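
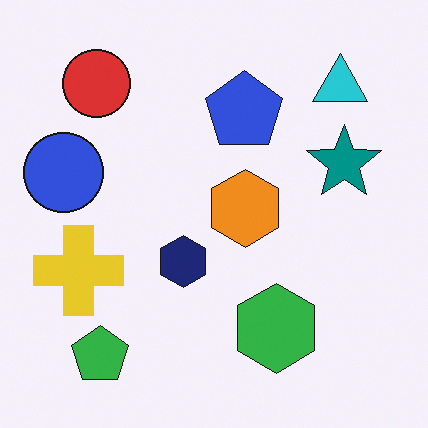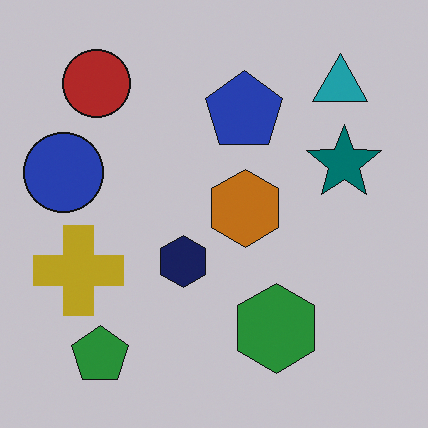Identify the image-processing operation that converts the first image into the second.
Darkened a little.

Every pixel — background and shapes alike — is uniformly darkened.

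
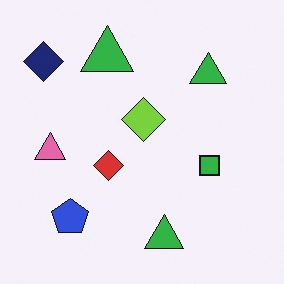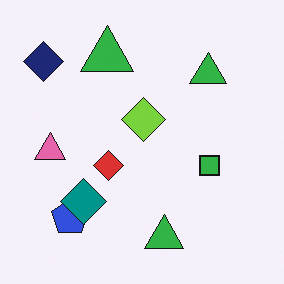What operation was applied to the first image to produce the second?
It was overlaid with an additional teal diamond.

A teal diamond appears in the second image that is absent from the first.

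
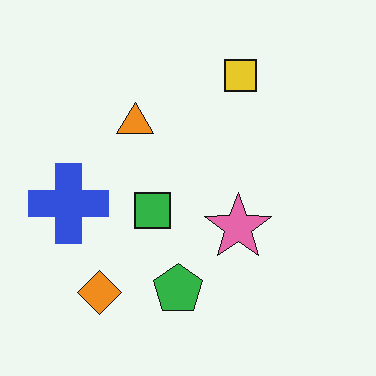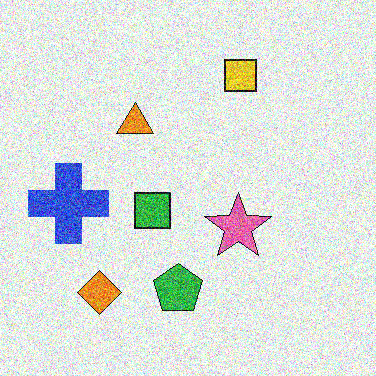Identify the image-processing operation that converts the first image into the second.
The second image is the first degraded with strong gaussian noise.

Random speckle covers the whole image, including the flat background.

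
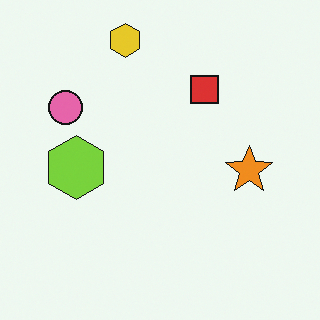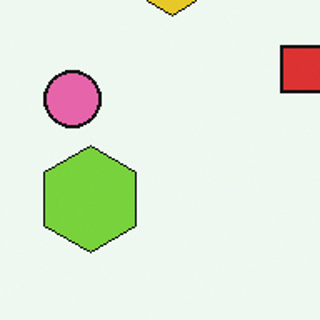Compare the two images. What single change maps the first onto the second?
Cropped tightly and scaled back up.

The visible shapes are larger and the field of view is narrower; shapes near the original edges may be partly or wholly outside the frame — a crop-and-rescale.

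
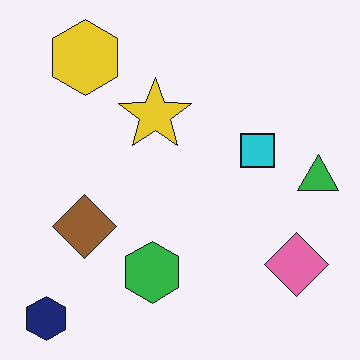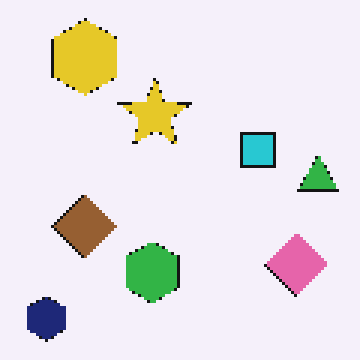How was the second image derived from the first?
Lightly pixelated (a mild mosaic effect).

Shapes are reduced to large square blocks; fine edges and outlines are lost — a downscale-then-upscale (mosaic) effect.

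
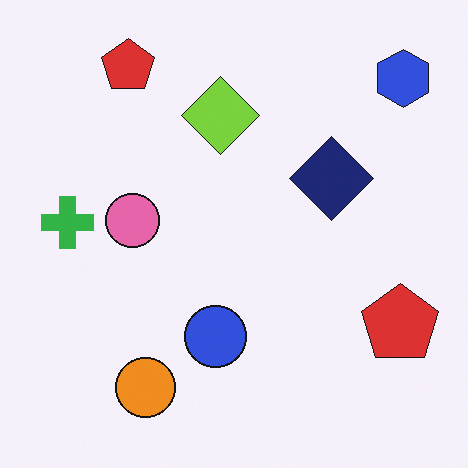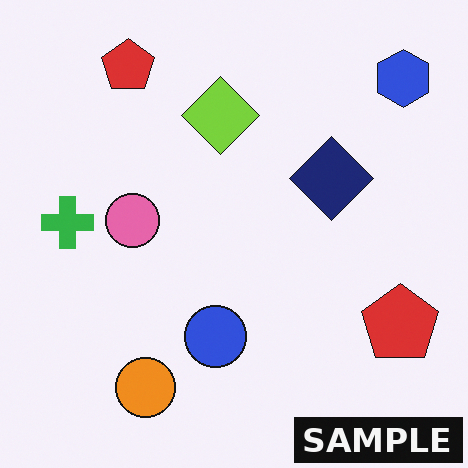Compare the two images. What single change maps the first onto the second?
Watermarked with the text "SAMPLE" in the lower-right corner.

A dark label reading "SAMPLE" appears in the lower-right corner.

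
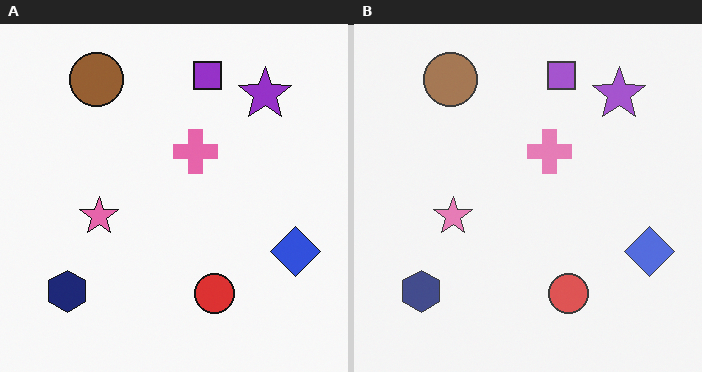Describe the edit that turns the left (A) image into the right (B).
It was given slightly reduced contrast.

Tones are pushed toward mid-grey across the whole image — a global contrast change.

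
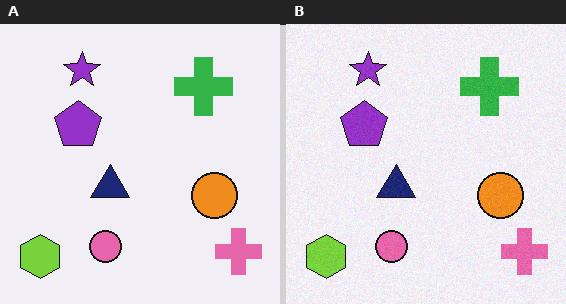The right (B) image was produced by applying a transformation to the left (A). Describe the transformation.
Degraded with light additive noise.

Random speckle covers the whole image, including the flat background.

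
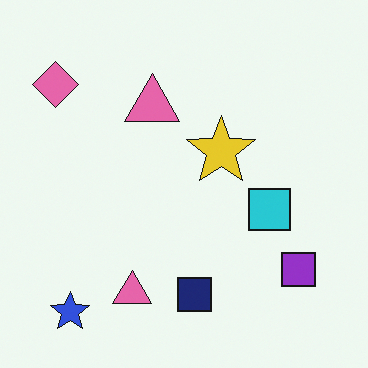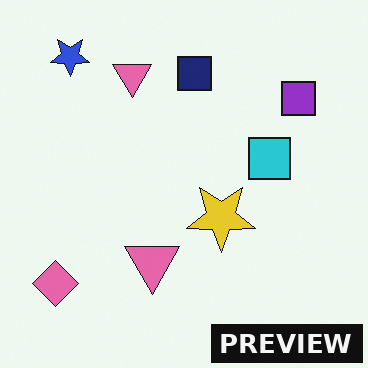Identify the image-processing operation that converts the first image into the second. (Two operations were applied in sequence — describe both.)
The transformation is: flipped vertically (top ↔ bottom), then watermarked with the text "PREVIEW" in the lower-right corner.

The blue star is in the bottom-left of the first image and the top-left of the second — shapes on opposite sides of the horizontal midline have swapped in a mirror flip. A dark label reading "PREVIEW" appears in the lower-right corner.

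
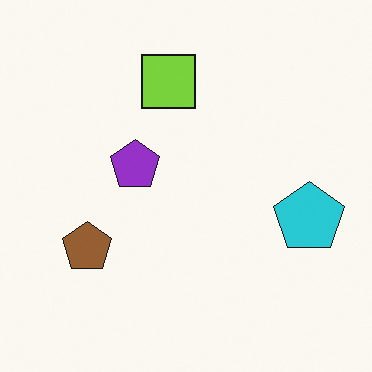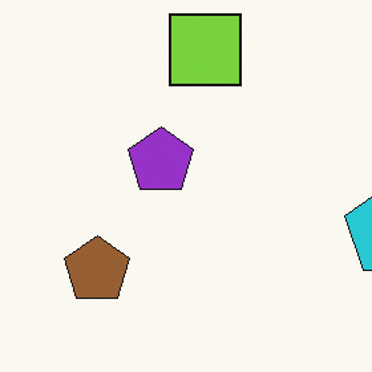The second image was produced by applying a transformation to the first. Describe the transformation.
Cropped to a modestly smaller region and rescaled.

The visible shapes are larger and the field of view is narrower; shapes near the original edges may be partly or wholly outside the frame — a crop-and-rescale.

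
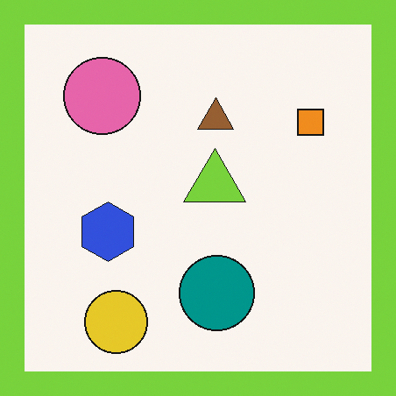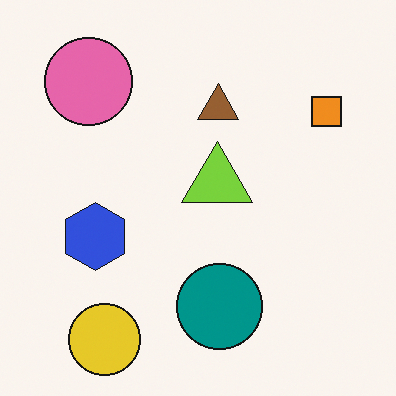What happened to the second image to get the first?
This is the original image framed with a lime border.

A solid lime frame runs around the edge of the first image, with the content slightly shrunk inside it.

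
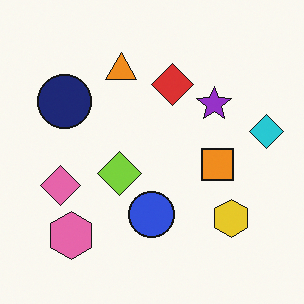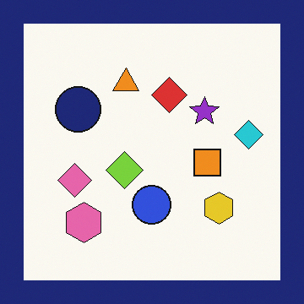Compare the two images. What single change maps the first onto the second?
This is the original image framed with a navy border.

A solid navy frame runs around the edge of the second image, with the content slightly shrunk inside it.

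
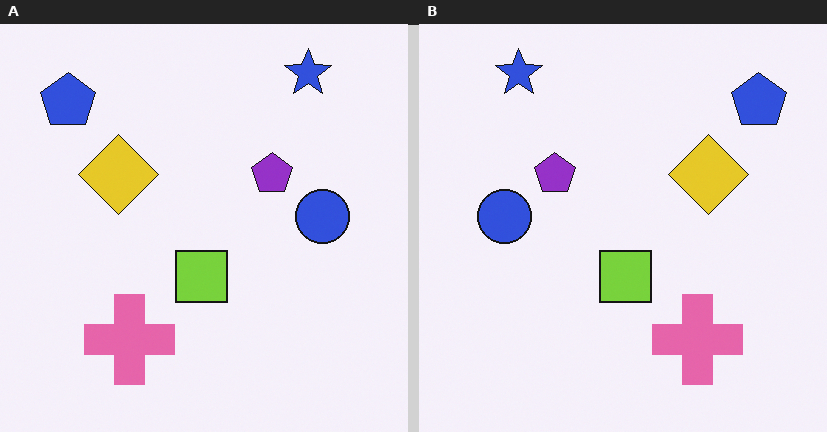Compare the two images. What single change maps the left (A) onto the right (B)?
It was flipped horizontally (left ↔ right).

The blue pentagon is in the top-left of the left (A) image and the top-right of the right (B) — shapes on opposite sides of the vertical midline have swapped in a mirror flip.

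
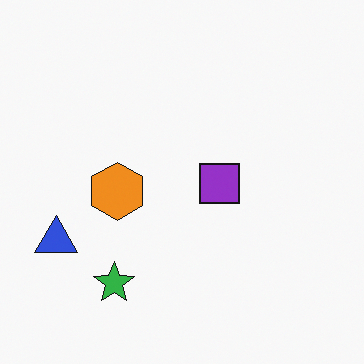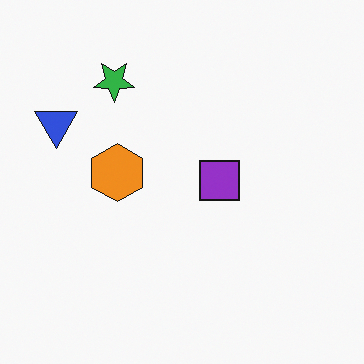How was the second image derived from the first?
It was flipped vertically (top ↔ bottom).

The green star is in the bottom-left of the first image and the top-left of the second — shapes on opposite sides of the horizontal midline have swapped in a mirror flip.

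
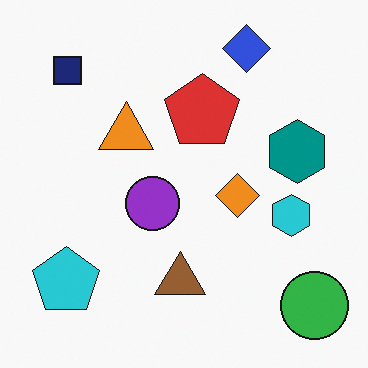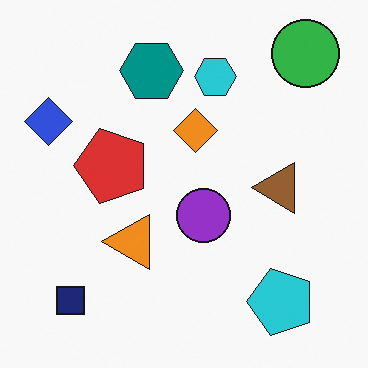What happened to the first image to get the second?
It was rotated 90° counter-clockwise.

The green circle sits in the bottom-right of the first image and the top-right of the second — consistent with a whole-image 90° counter-clockwise rotation.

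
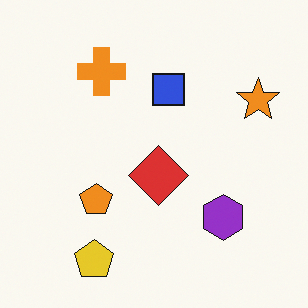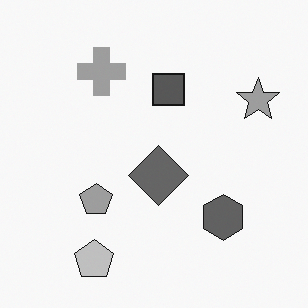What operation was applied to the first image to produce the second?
Converted to grayscale.

All color is removed — every shape is now a shade of grey.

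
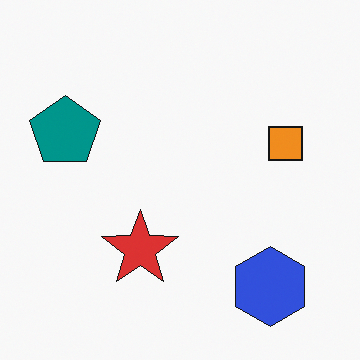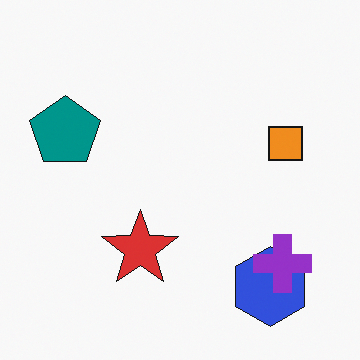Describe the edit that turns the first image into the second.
Overlaid with an additional purple cross.

A purple cross appears in the second image that is absent from the first.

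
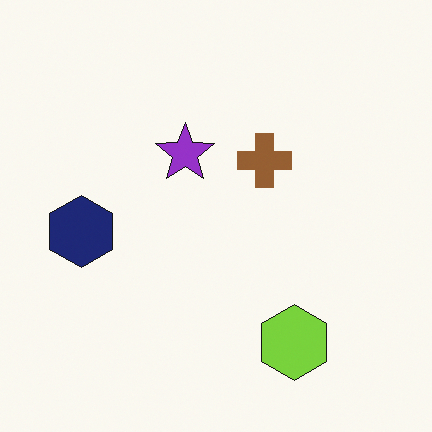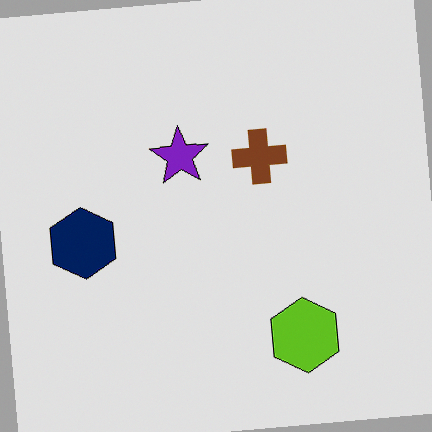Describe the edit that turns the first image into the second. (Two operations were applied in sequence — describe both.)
The transformation is: rotated counter-clockwise by a slight angle, then moderately posterized.

Every shape is tilted by the same angle and the image corners show triangular fill wedges — a whole-image rotation by a non-right angle. Each flat color has snapped to a coarser quantized level — most visibly, the near-white background has dropped to a flat grey.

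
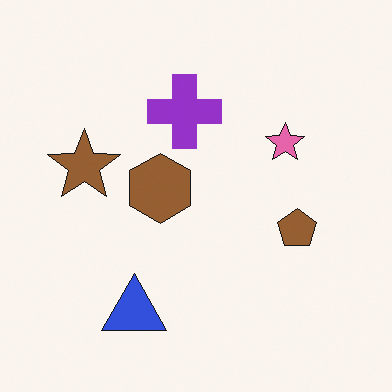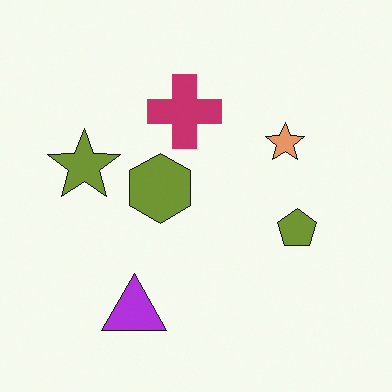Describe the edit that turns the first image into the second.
The image was hue-shifted by a small amount.

Every shape's color has rotated by the same amount around the hue wheel — a uniform hue shift.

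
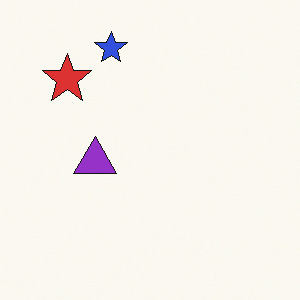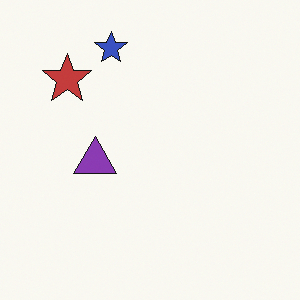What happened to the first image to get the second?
The image was slightly desaturated.

All colors are more muted and greyish — a global saturation change.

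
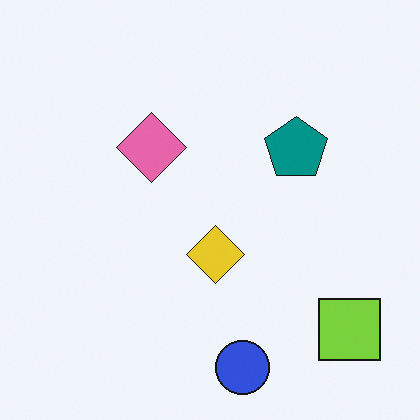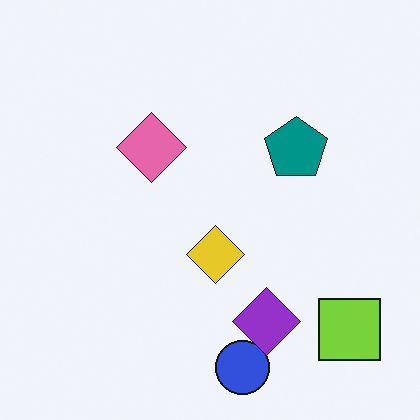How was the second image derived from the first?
The transformation is: overlaid with an additional purple diamond.

A purple diamond appears in the second image that is absent from the first.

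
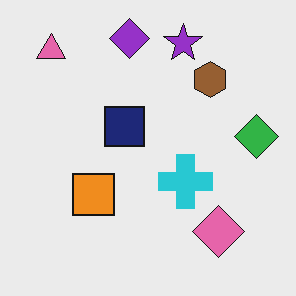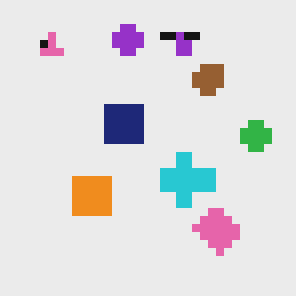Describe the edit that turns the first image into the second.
It was moderately pixelated.

Shapes are reduced to large square blocks; fine edges and outlines are lost — a downscale-then-upscale (mosaic) effect.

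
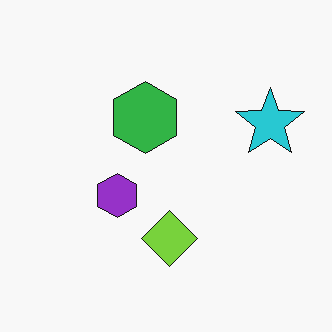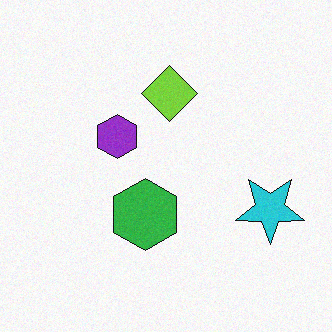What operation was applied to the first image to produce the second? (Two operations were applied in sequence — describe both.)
The transformation is: flipped vertically (top ↔ bottom), then degraded with a light layer of grain.

The lime diamond is in the bottom of the first image and the top of the second — shapes on opposite sides of the horizontal midline have swapped in a mirror flip. Random speckle covers the whole image, including the flat background.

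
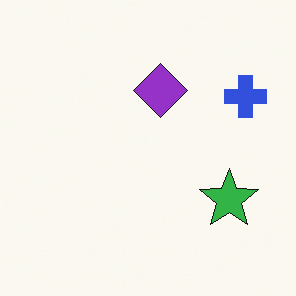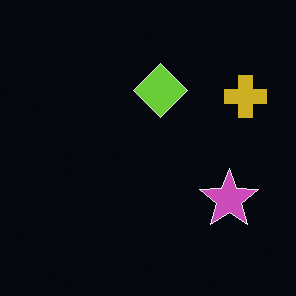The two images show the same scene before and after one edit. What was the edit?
Color-inverted (negative).

The light background has become dark and every shape's color is its complement — a photographic negative.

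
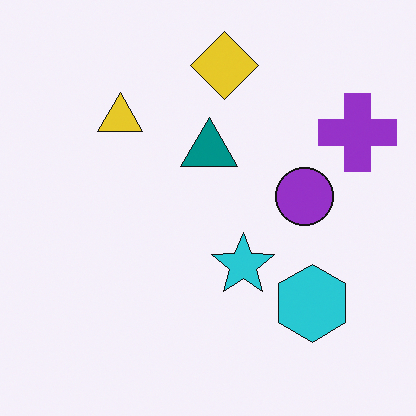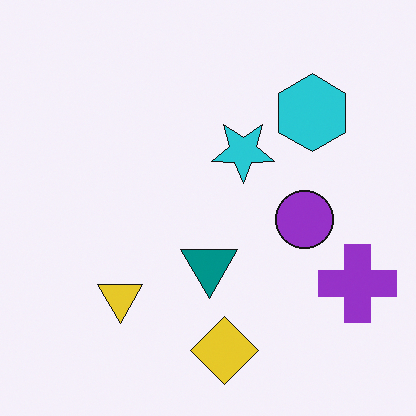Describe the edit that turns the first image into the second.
The image was flipped vertically (top ↔ bottom).

The yellow diamond is in the top of the first image and the bottom of the second — shapes on opposite sides of the horizontal midline have swapped in a mirror flip.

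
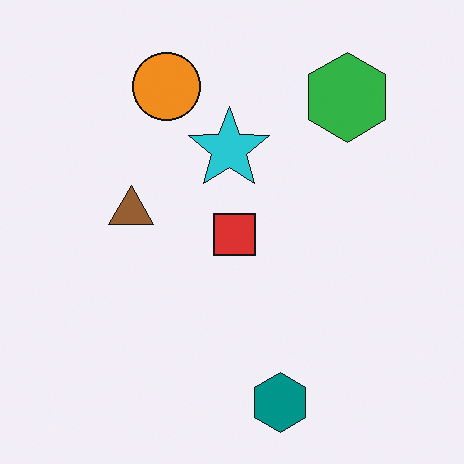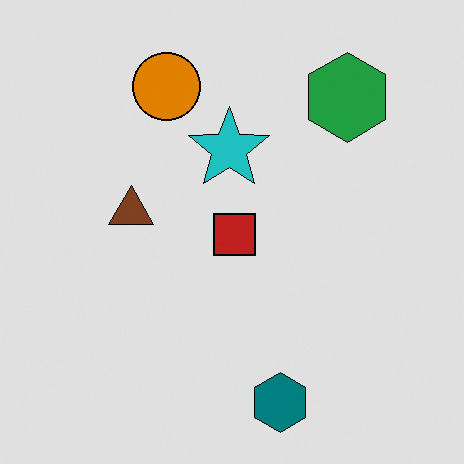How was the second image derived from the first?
Posterized to a reduced palette.

Each flat color has snapped to a coarser quantized level — most visibly, the near-white background has dropped to a flat grey.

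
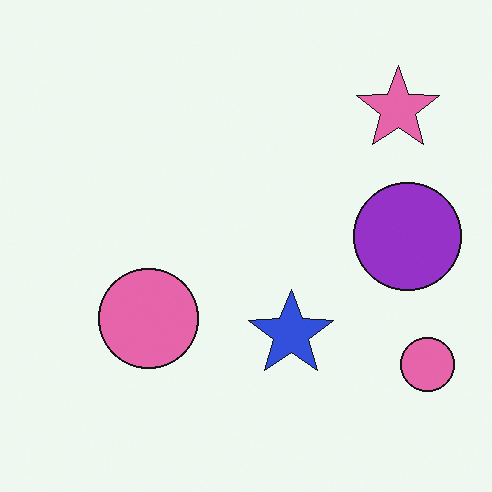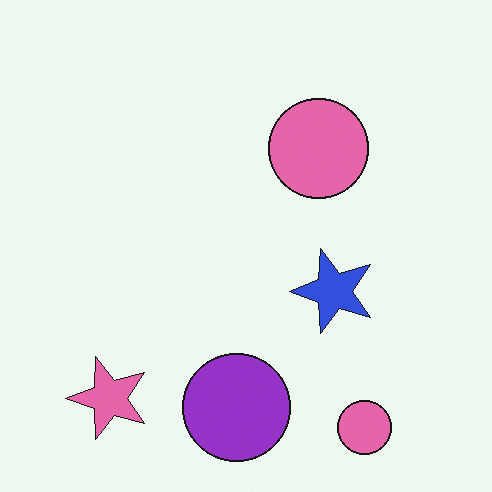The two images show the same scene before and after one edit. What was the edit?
The second image is the first transposed (reflected across the top-left ↔ bottom-right diagonal).

Shapes have swapped their row and column positions — what was in the top-right is now in the bottom-left — a diagonal reflection.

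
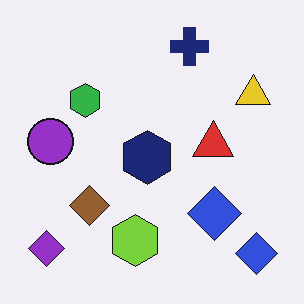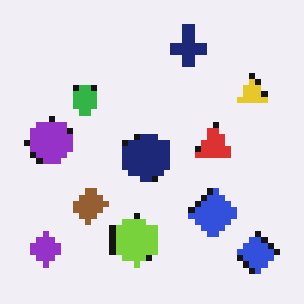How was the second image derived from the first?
This is the original image moderately pixelated.

Shapes are reduced to large square blocks; fine edges and outlines are lost — a downscale-then-upscale (mosaic) effect.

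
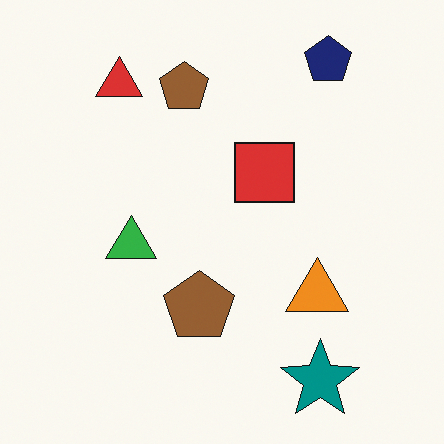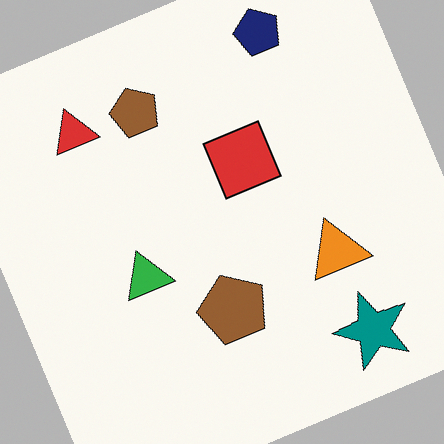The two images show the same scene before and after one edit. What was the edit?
It was rotated counter-clockwise by a moderate amount.

Every shape is tilted by the same angle and the image corners show triangular fill wedges — a whole-image rotation by a non-right angle.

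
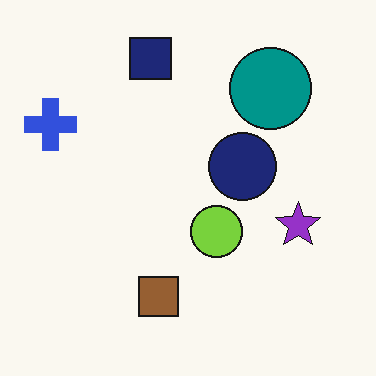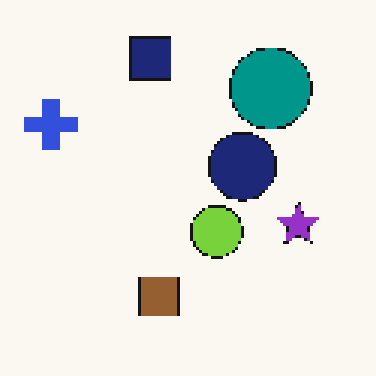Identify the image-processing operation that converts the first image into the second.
The second image is the first lightly pixelated (a mild mosaic effect).

Shapes are reduced to large square blocks; fine edges and outlines are lost — a downscale-then-upscale (mosaic) effect.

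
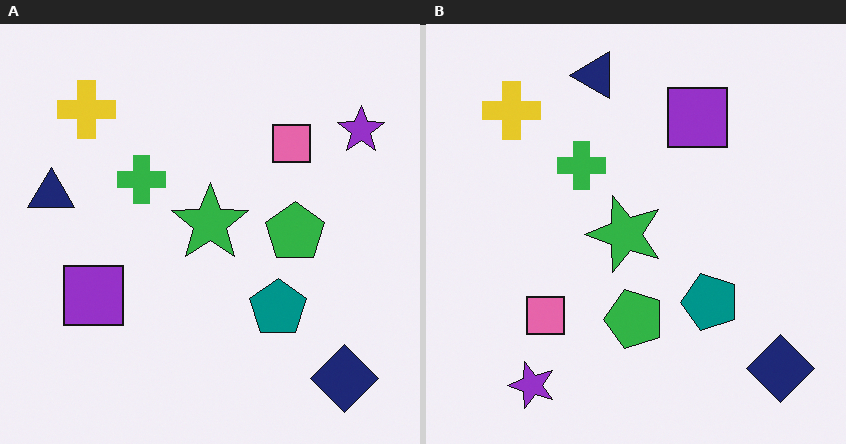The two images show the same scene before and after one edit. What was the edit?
The transformation is: transposed (reflected across the top-left ↔ bottom-right diagonal).

Shapes have swapped their row and column positions — what was in the top-right is now in the bottom-left — a diagonal reflection.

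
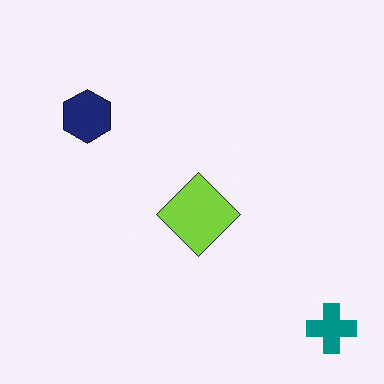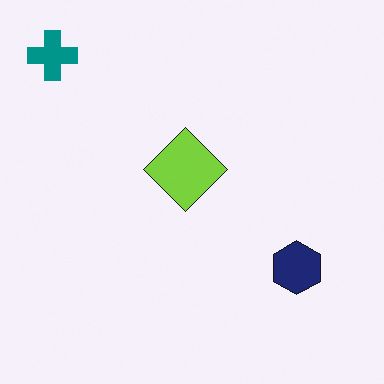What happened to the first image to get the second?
Rotated 180°.

The teal cross sits in the bottom-right of the first image and the top-left of the second — consistent with a whole-image 180° rotation.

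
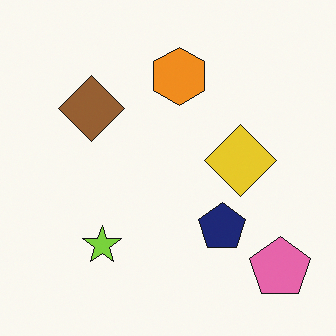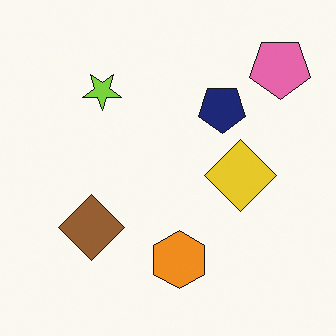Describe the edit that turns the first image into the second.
It was flipped vertically (top ↔ bottom).

The pink pentagon is in the bottom-right of the first image and the top-right of the second — shapes on opposite sides of the horizontal midline have swapped in a mirror flip.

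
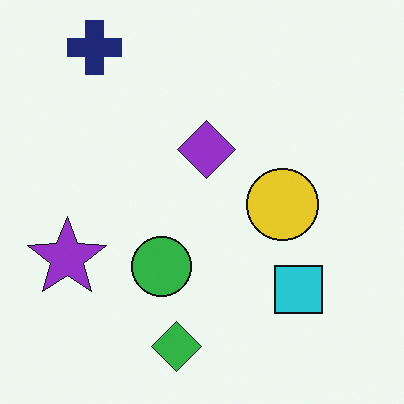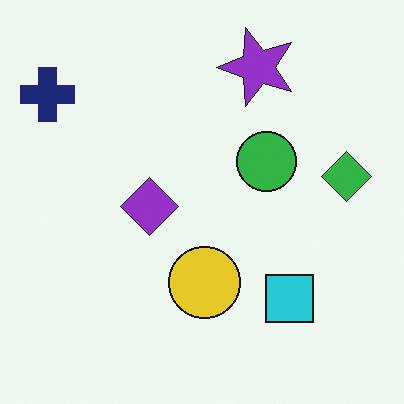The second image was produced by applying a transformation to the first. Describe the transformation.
The transformation is: transposed (reflected across the top-left ↔ bottom-right diagonal).

Shapes have swapped their row and column positions — what was in the top-right is now in the bottom-left — a diagonal reflection.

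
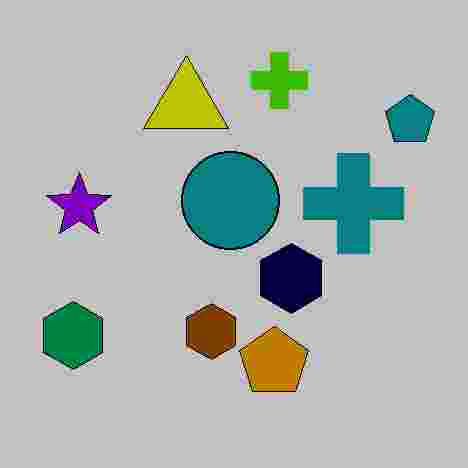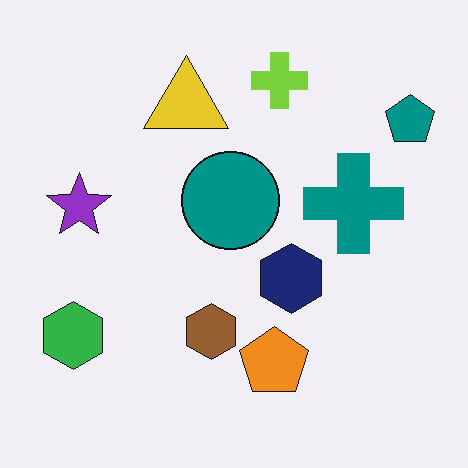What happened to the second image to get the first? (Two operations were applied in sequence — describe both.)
This is the original image aggressively posterized, then heavily JPEG-compressed with obvious blocking artifacts.

Each flat color has snapped to a coarser quantized level — most visibly, the near-white background has dropped to a flat grey. Blocky 8×8 compression artifacts appear around shape edges and the flat background shows ringing — characteristic JPEG degradation.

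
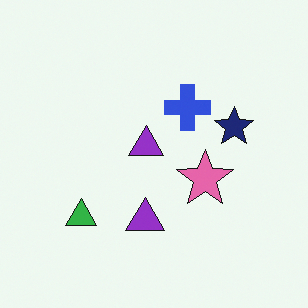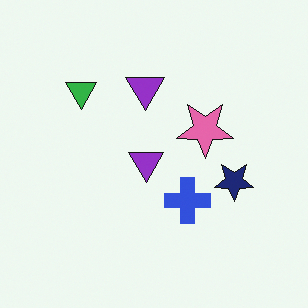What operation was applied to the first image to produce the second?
It was flipped vertically (top ↔ bottom).

The green triangle is in the bottom-left of the first image and the top-left of the second — shapes on opposite sides of the horizontal midline have swapped in a mirror flip.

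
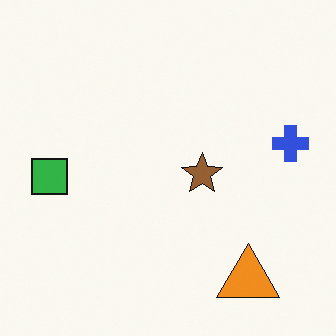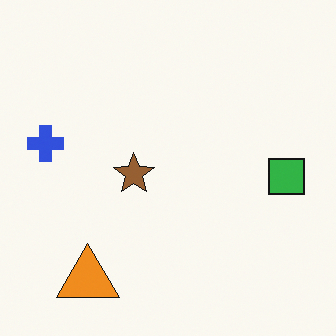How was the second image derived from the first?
This is the original image flipped horizontally (left ↔ right).

The blue cross is in the right of the first image and the left of the second — shapes on opposite sides of the vertical midline have swapped in a mirror flip.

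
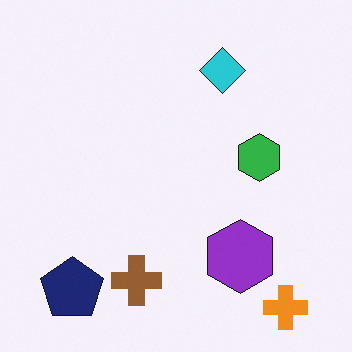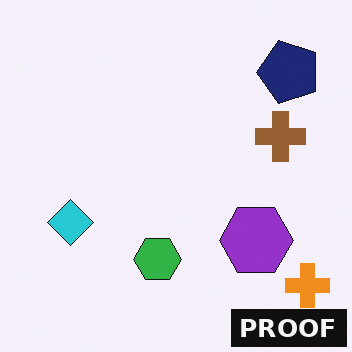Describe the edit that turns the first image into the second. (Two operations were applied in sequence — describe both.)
The transformation is: transposed (reflected across the top-left ↔ bottom-right diagonal), then watermarked with the text "PROOF" in the lower-right corner.

Shapes have swapped their row and column positions — what was in the top-right is now in the bottom-left — a diagonal reflection. A dark label reading "PROOF" appears in the lower-right corner.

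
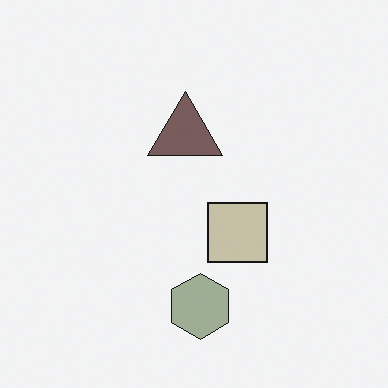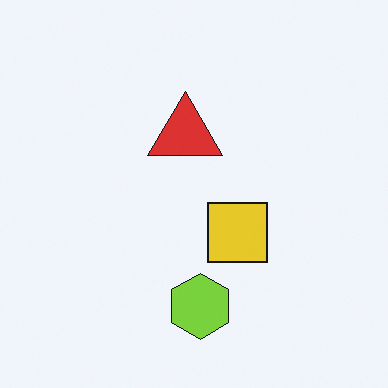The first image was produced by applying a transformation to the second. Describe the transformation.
The image was heavily desaturated.

All colors are more muted and greyish — a global saturation change.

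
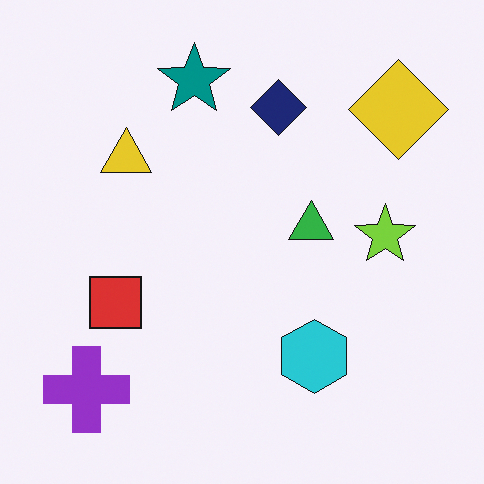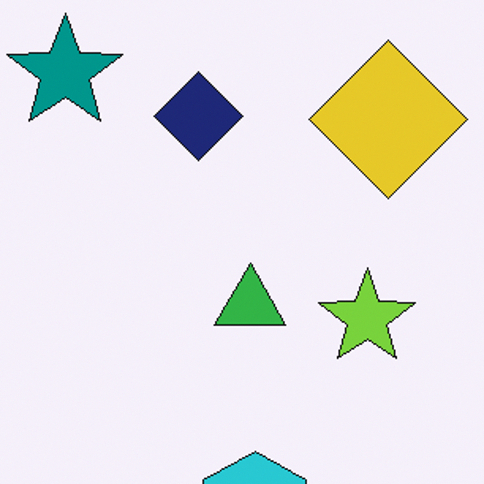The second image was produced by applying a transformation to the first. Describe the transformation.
The image was cropped slightly and scaled back up.

The visible shapes are larger and the field of view is narrower; shapes near the original edges may be partly or wholly outside the frame — a crop-and-rescale.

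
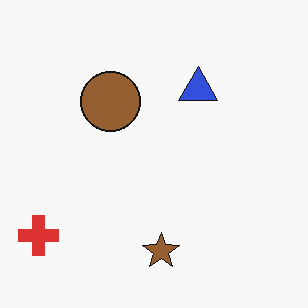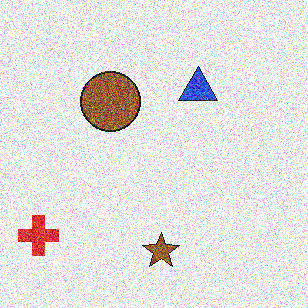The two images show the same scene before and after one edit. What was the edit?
It was degraded with heavy additive noise.

Random speckle covers the whole image, including the flat background.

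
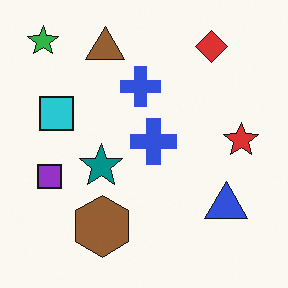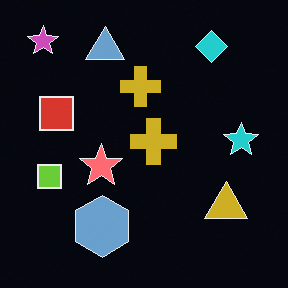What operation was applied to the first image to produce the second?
This is the original image color-inverted (negative).

The light background has become dark and every shape's color is its complement — a photographic negative.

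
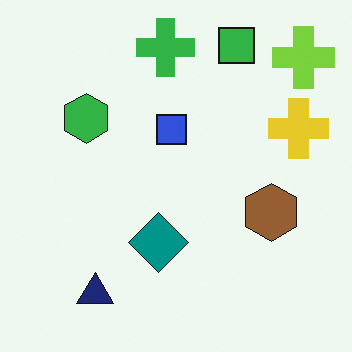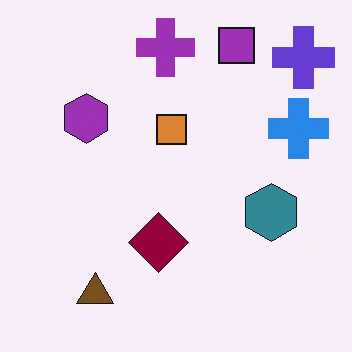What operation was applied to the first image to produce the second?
The transformation is: hue-shifted through roughly half the color wheel.

Every shape's color has rotated by the same amount around the hue wheel — a uniform hue shift.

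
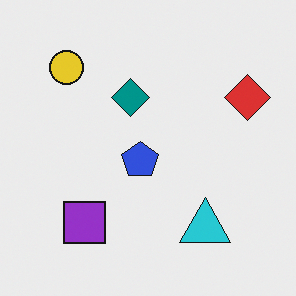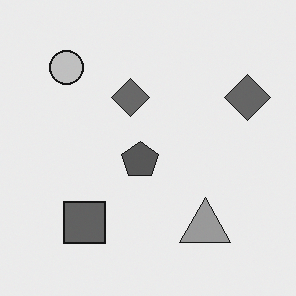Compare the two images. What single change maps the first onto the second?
The second image is the first converted to grayscale.

All color is removed — every shape is now a shade of grey.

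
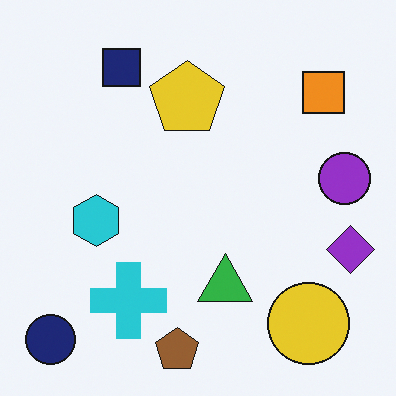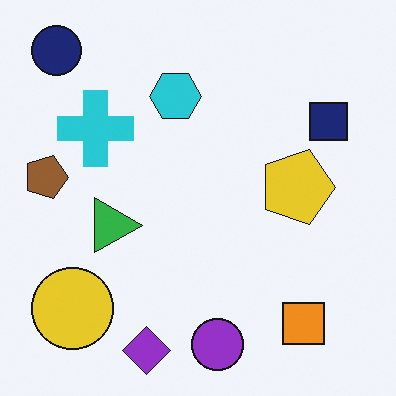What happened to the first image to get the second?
The transformation is: rotated 90° clockwise.

The navy circle sits in the bottom-left of the first image and the top-left of the second — consistent with a whole-image 90° clockwise rotation.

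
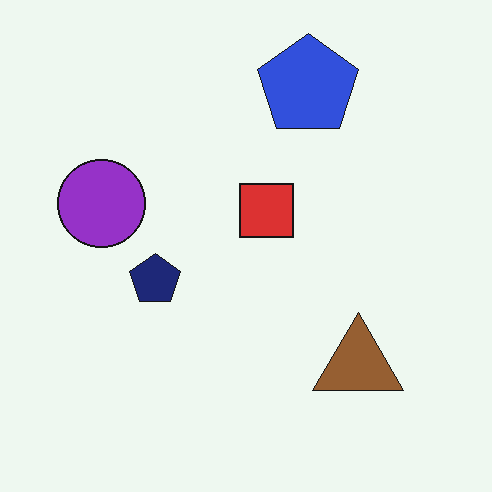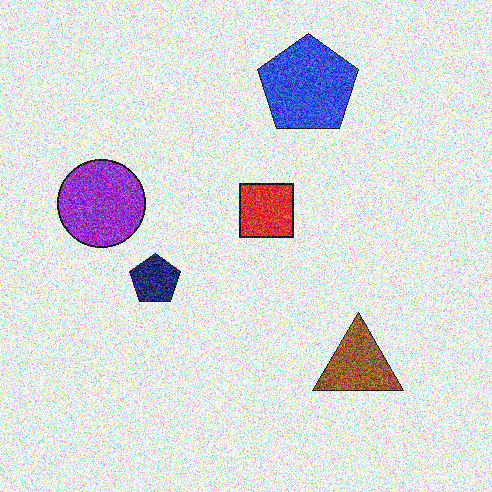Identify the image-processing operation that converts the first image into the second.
This is the original image degraded with a thick layer of grain.

Random speckle covers the whole image, including the flat background.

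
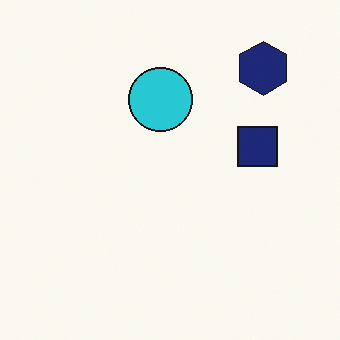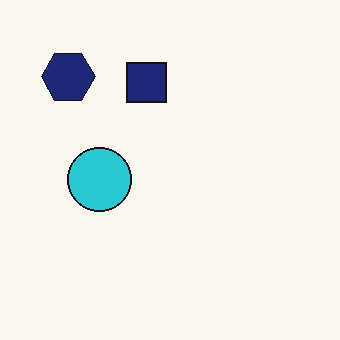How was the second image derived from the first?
Rotated 90° counter-clockwise.

The navy hexagon sits in the top-right of the first image and the top-left of the second — consistent with a whole-image 90° counter-clockwise rotation.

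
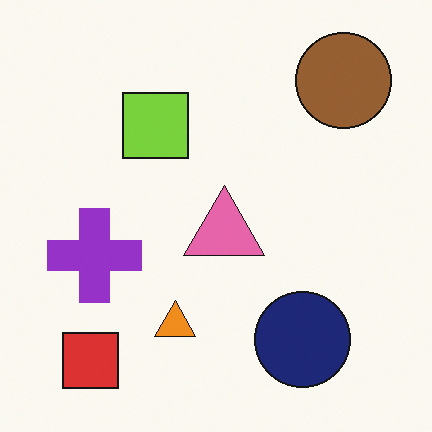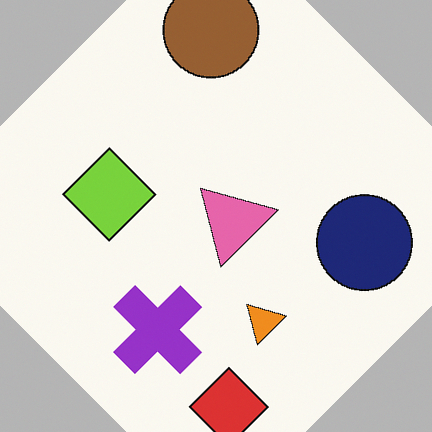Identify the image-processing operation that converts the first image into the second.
The second image is the first rotated counter-clockwise by a large amount — several tens of degrees.

Every shape is tilted by the same angle and the image corners show triangular fill wedges — a whole-image rotation by a non-right angle.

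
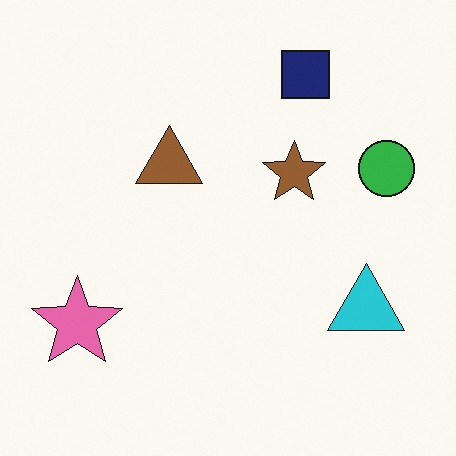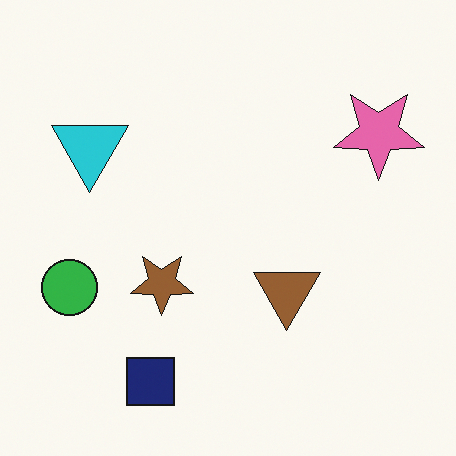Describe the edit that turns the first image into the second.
The second image is the first rotated 180°.

The pink star sits in the bottom-left of the first image and the top-right of the second — consistent with a whole-image 180° rotation.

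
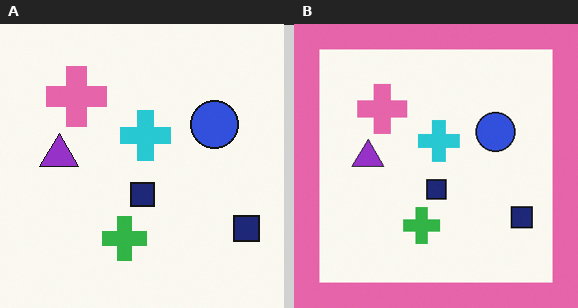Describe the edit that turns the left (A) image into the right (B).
The transformation is: framed with a pink border.

A solid pink frame runs around the edge of the right (B) image, with the content slightly shrunk inside it.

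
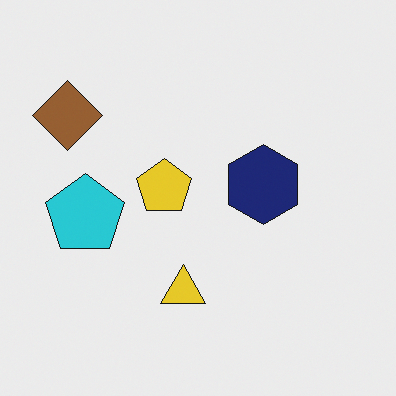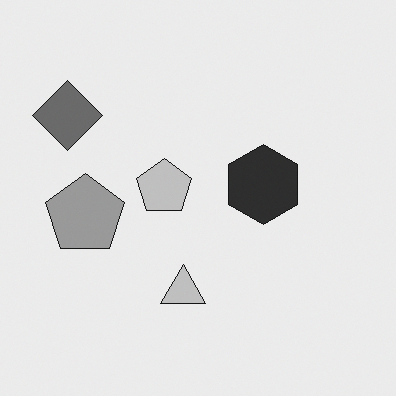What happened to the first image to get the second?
The second image is the first converted to grayscale.

All color is removed — every shape is now a shade of grey.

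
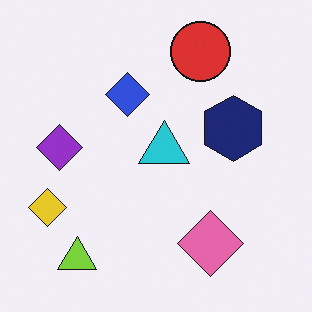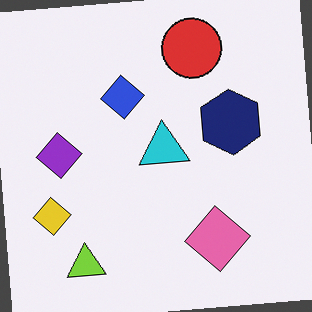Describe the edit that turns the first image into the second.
This is the original image rotated counter-clockwise by a few degrees.

Every shape is tilted by the same angle and the image corners show triangular fill wedges — a whole-image rotation by a non-right angle.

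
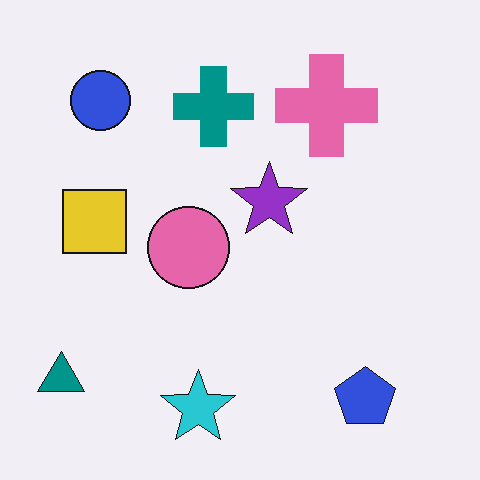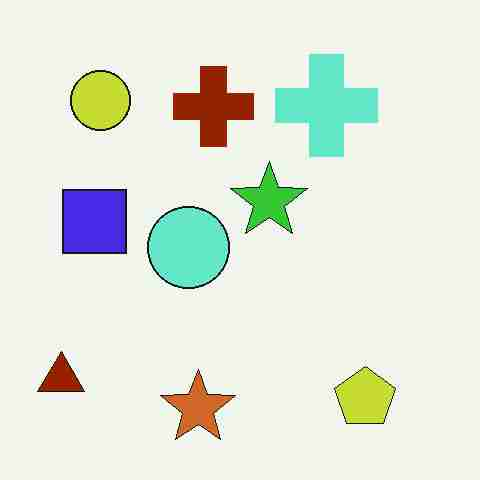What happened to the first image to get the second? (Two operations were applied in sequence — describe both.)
It was hue-shifted through roughly half the color wheel, then degraded with heavy JPEG compression.

Every shape's color has rotated by the same amount around the hue wheel — a uniform hue shift. Blocky 8×8 compression artifacts appear around shape edges and the flat background shows ringing — characteristic JPEG degradation.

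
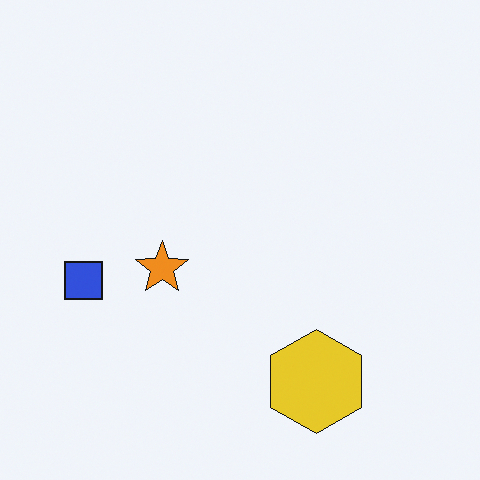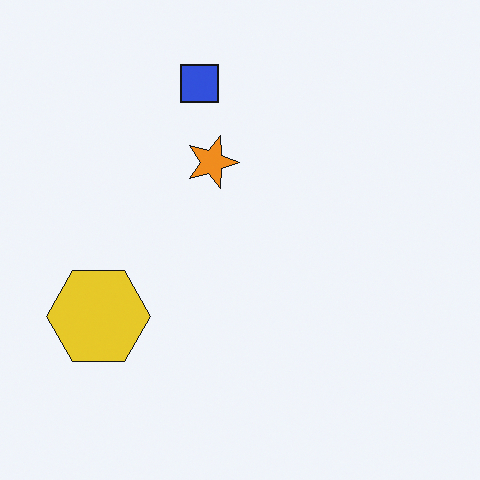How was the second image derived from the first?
It was rotated 90° clockwise.

The blue square sits in the left of the first image and the top of the second — consistent with a whole-image 90° clockwise rotation.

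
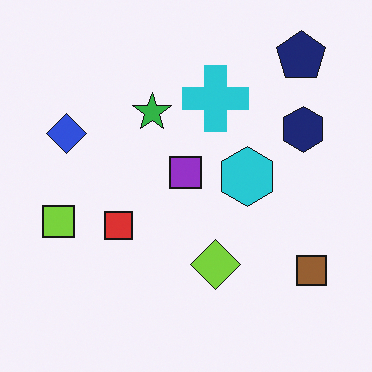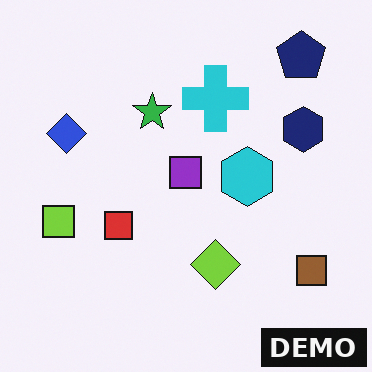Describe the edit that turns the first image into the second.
The second image is the first watermarked with the text "DEMO" in the lower-right corner.

A dark label reading "DEMO" appears in the lower-right corner.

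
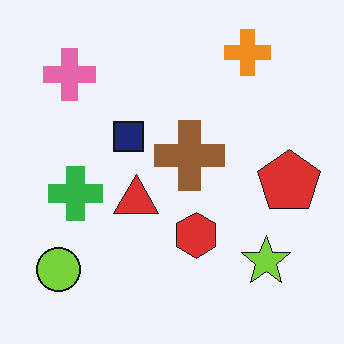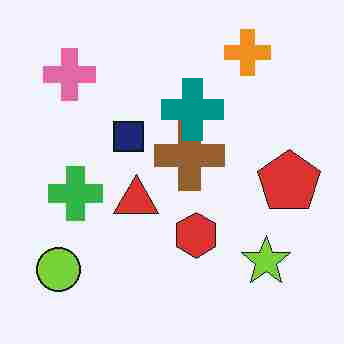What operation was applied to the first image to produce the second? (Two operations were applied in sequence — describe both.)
The second image is the first degraded with heavy JPEG compression, then overlaid with an additional teal cross.

Blocky 8×8 compression artifacts appear around shape edges and the flat background shows ringing — characteristic JPEG degradation. A teal cross appears in the second image that is absent from the first.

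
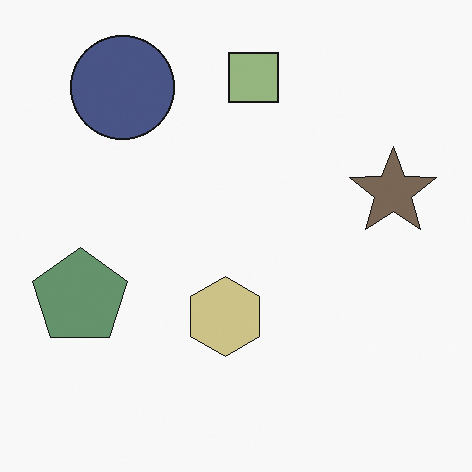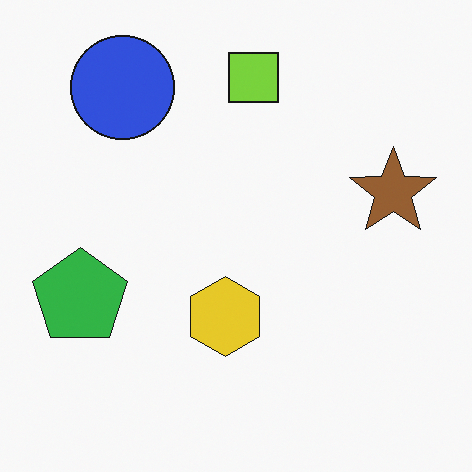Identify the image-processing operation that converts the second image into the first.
Made much more muted (saturation change).

All colors are more muted and greyish — a global saturation change.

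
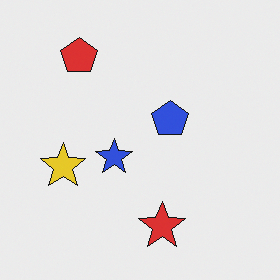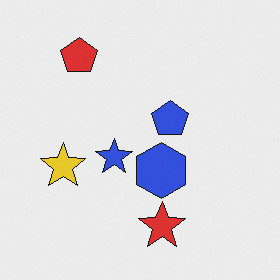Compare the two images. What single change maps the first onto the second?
The transformation is: overlaid with an additional blue hexagon.

A blue hexagon appears in the second image that is absent from the first.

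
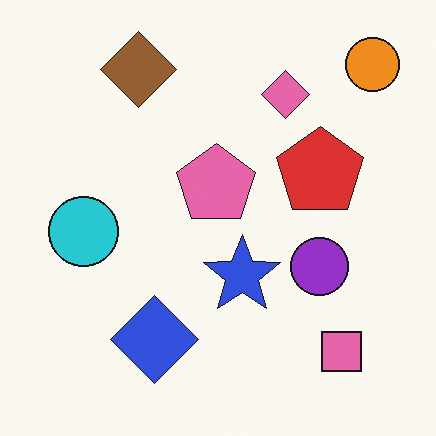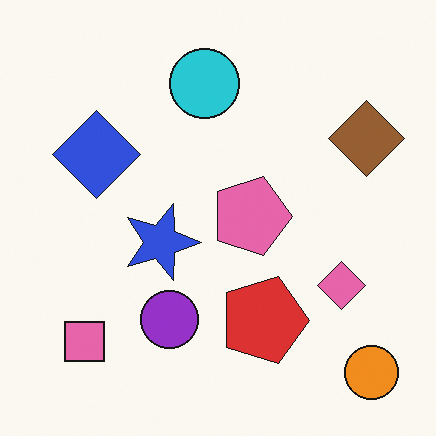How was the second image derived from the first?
The transformation is: rotated 90° clockwise.

The orange circle sits in the top-right of the first image and the bottom-right of the second — consistent with a whole-image 90° clockwise rotation.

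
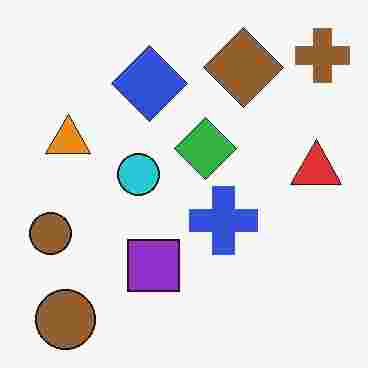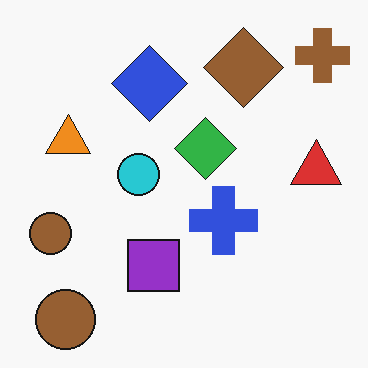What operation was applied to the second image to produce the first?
The image was degraded with heavy JPEG compression.

Blocky 8×8 compression artifacts appear around shape edges and the flat background shows ringing — characteristic JPEG degradation.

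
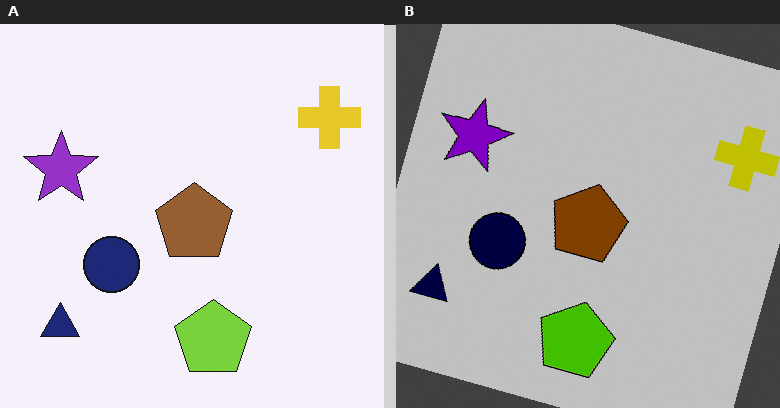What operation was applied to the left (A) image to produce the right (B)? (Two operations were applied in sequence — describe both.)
The right (B) image is the left (A) rotated clockwise by a moderate amount, then heavily posterized to just a handful of flat colors.

Every shape is tilted by the same angle and the image corners show triangular fill wedges — a whole-image rotation by a non-right angle. Each flat color has snapped to a coarser quantized level — most visibly, the near-white background has dropped to a flat grey.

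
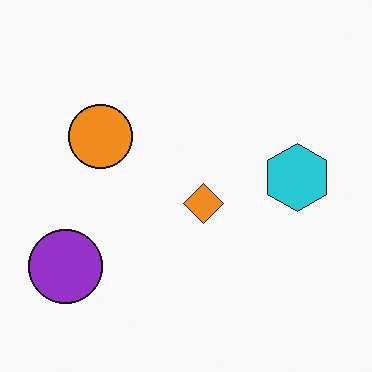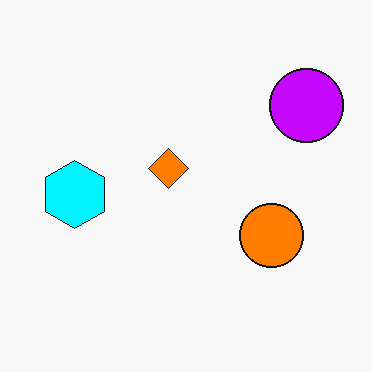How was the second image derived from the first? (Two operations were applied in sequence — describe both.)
This is the original image rotated 180°, then heavily oversaturated.

The purple circle sits in the bottom-left of the first image and the top-right of the second — consistent with a whole-image 180° rotation. All colors are more vivid — a global saturation change.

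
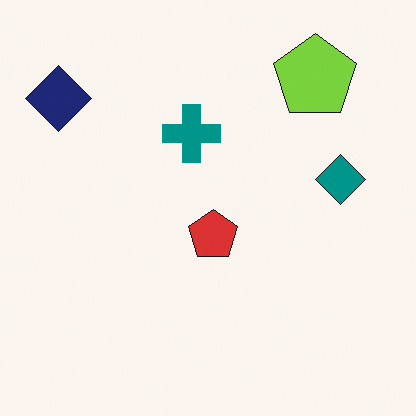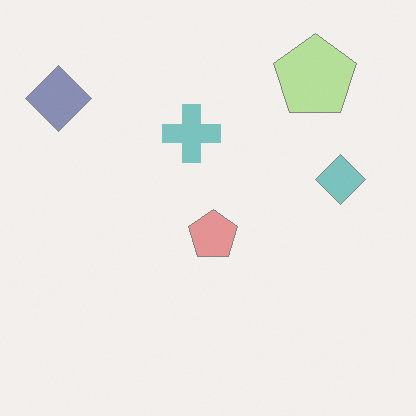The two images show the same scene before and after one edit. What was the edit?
It was washed out (contrast reduced).

Tones are pushed toward mid-grey across the whole image — a global contrast change.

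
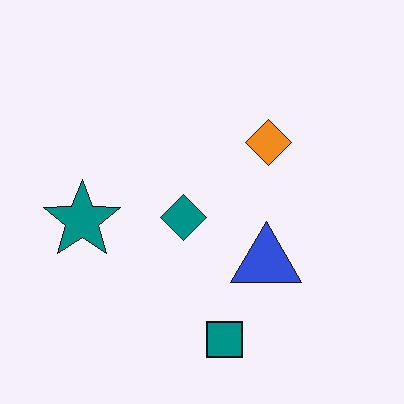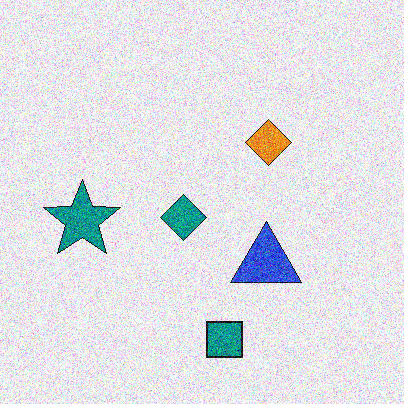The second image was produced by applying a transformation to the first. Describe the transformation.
Degraded with strong gaussian noise.

Random speckle covers the whole image, including the flat background.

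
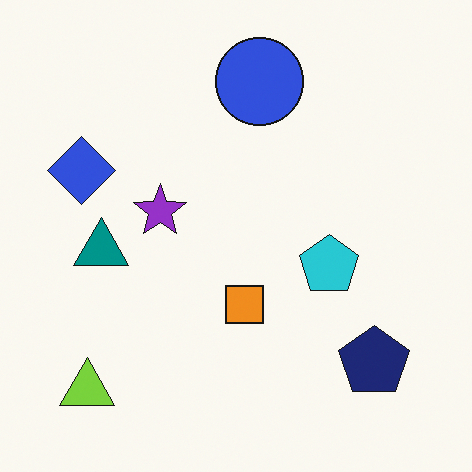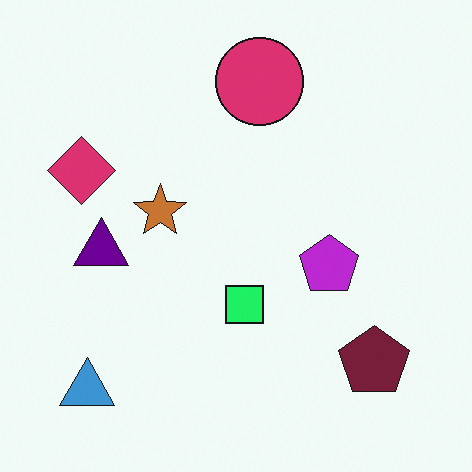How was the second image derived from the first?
This is the original image hue-shifted through roughly a third of the color wheel.

Every shape's color has rotated by the same amount around the hue wheel — a uniform hue shift.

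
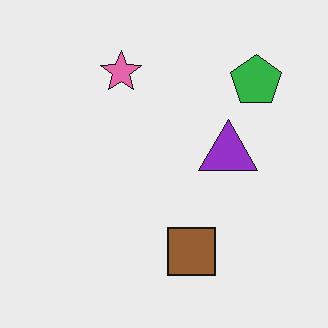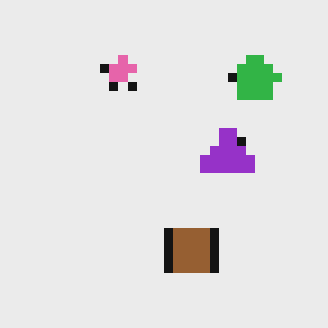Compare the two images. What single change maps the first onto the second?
The second image is the first heavily pixelated into large blocks.

Shapes are reduced to large square blocks; fine edges and outlines are lost — a downscale-then-upscale (mosaic) effect.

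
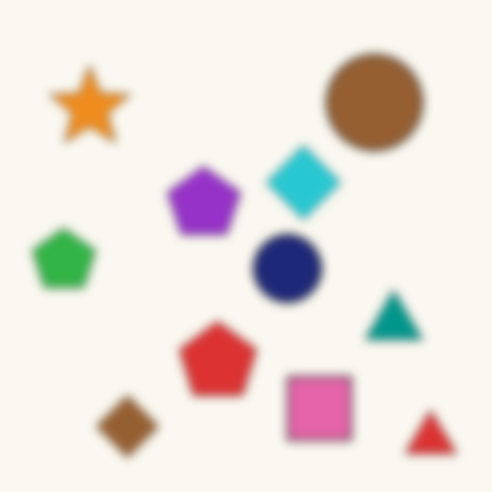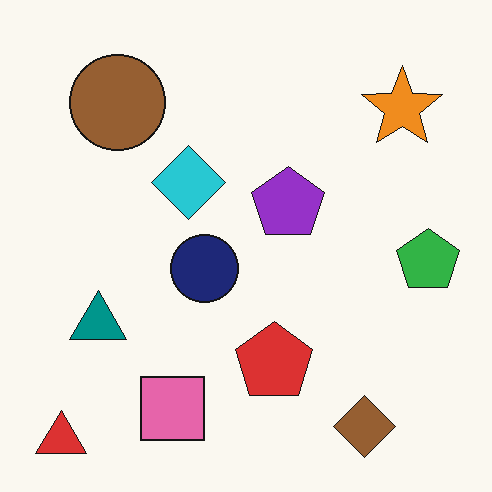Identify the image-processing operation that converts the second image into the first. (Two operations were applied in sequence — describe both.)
This is the original image moderately blurred, then flipped horizontally (left ↔ right).

Shape edges and outlines are uniformly softened across the whole image. The red triangle is in the bottom-left of the second image and the bottom-right of the first — shapes on opposite sides of the vertical midline have swapped in a mirror flip.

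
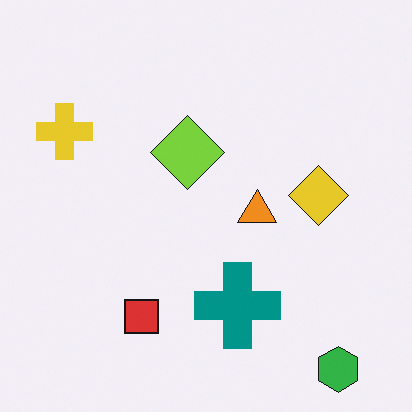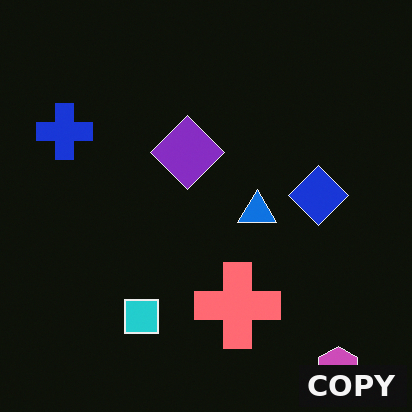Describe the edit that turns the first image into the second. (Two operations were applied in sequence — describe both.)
The image was color-inverted (negative), then watermarked with the text "COPY" in the lower-right corner.

The light background has become dark and every shape's color is its complement — a photographic negative. A dark label reading "COPY" appears in the lower-right corner.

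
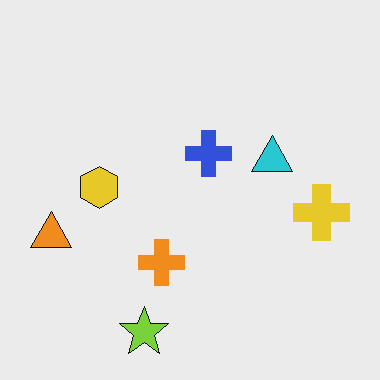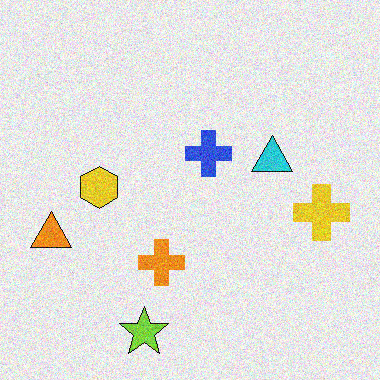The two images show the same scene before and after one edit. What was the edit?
It was degraded with visible gaussian noise.

Random speckle covers the whole image, including the flat background.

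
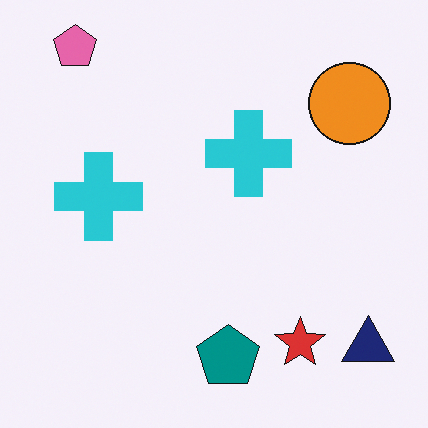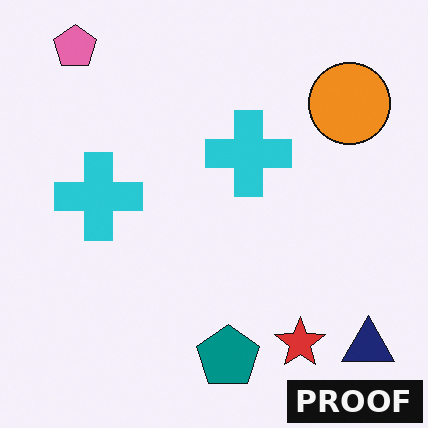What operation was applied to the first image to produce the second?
The second image is the first watermarked with the text "PROOF" in the lower-right corner.

A dark label reading "PROOF" appears in the lower-right corner.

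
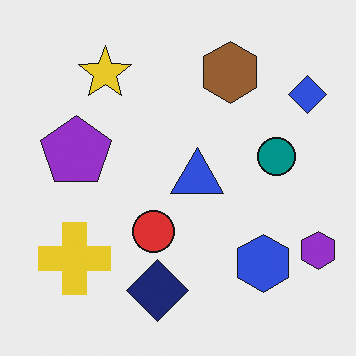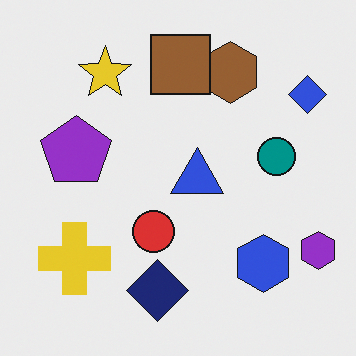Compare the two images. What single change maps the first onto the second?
This is the original image overlaid with an additional brown square.

A brown square appears in the second image that is absent from the first.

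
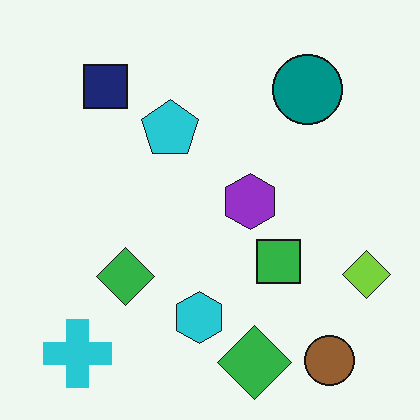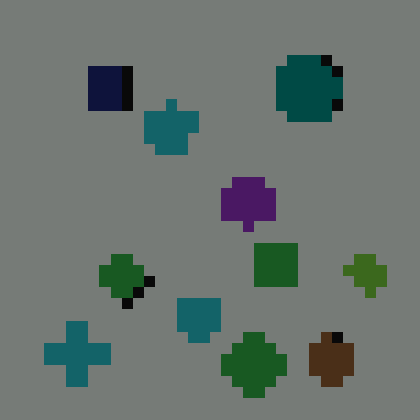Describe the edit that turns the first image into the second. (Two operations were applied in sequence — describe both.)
It was coarsely pixelated, then darkened a lot.

Shapes are reduced to large square blocks; fine edges and outlines are lost — a downscale-then-upscale (mosaic) effect. Every pixel — background and shapes alike — is uniformly darkened.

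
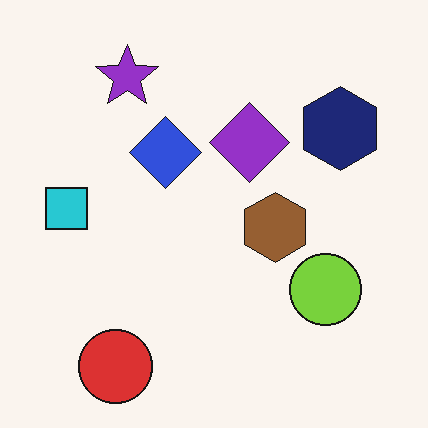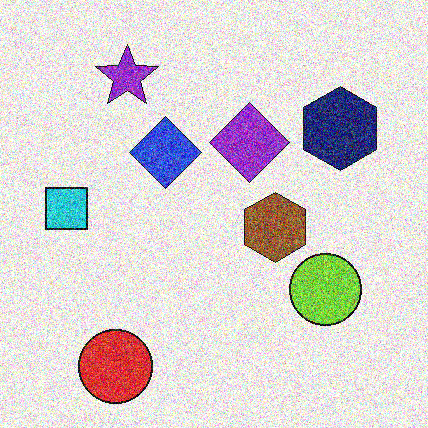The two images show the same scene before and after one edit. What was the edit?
The image was degraded with heavy additive noise.

Random speckle covers the whole image, including the flat background.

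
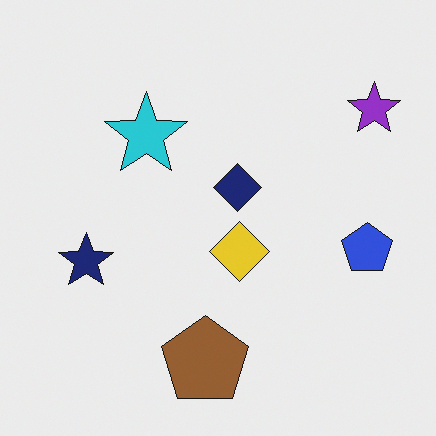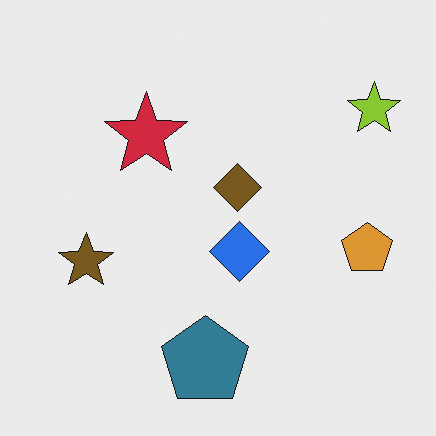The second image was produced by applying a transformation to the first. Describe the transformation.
It was hue-shifted through roughly half the color wheel.

Every shape's color has rotated by the same amount around the hue wheel — a uniform hue shift.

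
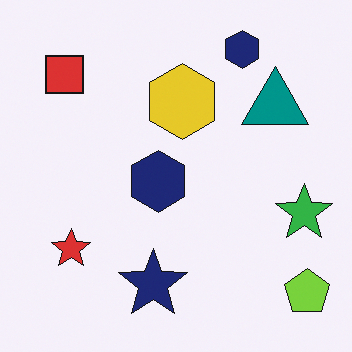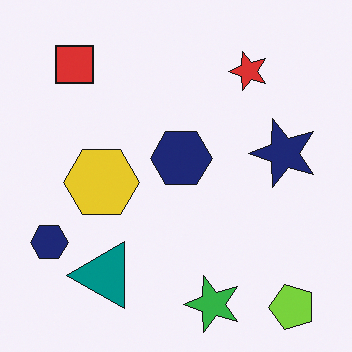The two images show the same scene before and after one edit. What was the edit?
It was transposed (reflected across the top-left ↔ bottom-right diagonal).

Shapes have swapped their row and column positions — what was in the top-right is now in the bottom-left — a diagonal reflection.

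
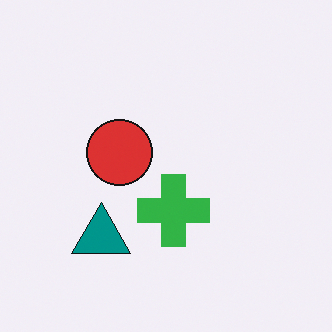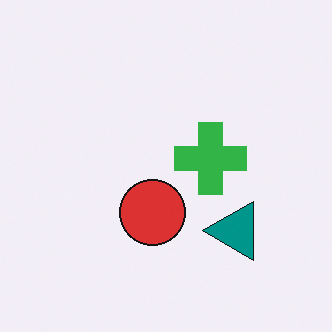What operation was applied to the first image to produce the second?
Rotated 90° counter-clockwise.

The teal triangle sits in the bottom-left of the first image and the bottom-right of the second — consistent with a whole-image 90° counter-clockwise rotation.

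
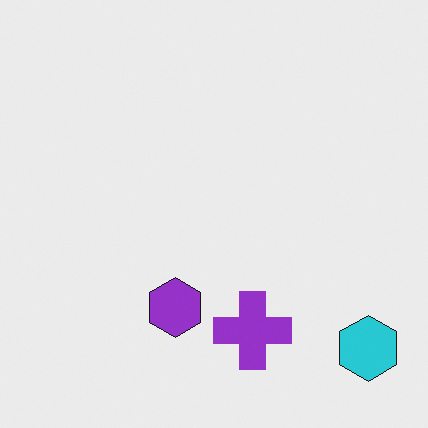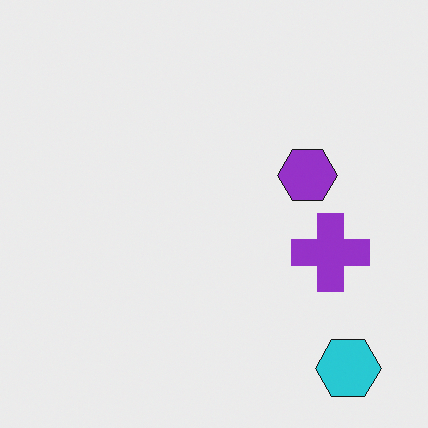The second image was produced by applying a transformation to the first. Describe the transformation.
It was transposed (reflected across the top-left ↔ bottom-right diagonal).

Shapes have swapped their row and column positions — what was in the top-right is now in the bottom-left — a diagonal reflection.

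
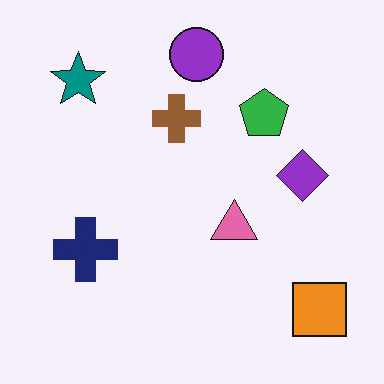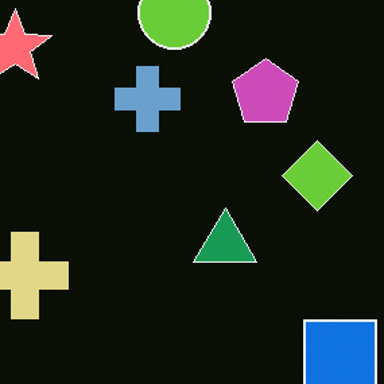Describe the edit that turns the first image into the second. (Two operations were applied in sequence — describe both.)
The image was color-inverted (negative), then cropped slightly and scaled back up.

The light background has become dark and every shape's color is its complement — a photographic negative. The visible shapes are larger and the field of view is narrower; shapes near the original edges may be partly or wholly outside the frame — a crop-and-rescale.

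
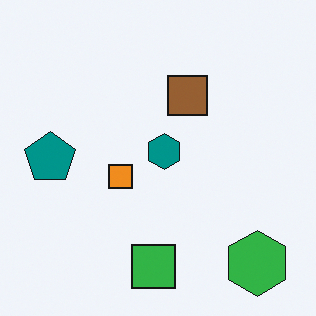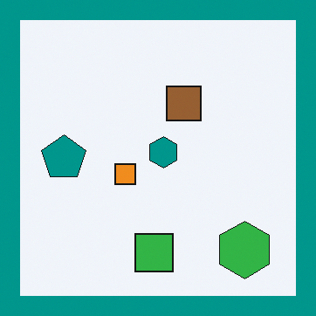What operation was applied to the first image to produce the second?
The transformation is: framed with a teal border.

A solid teal frame runs around the edge of the second image, with the content slightly shrunk inside it.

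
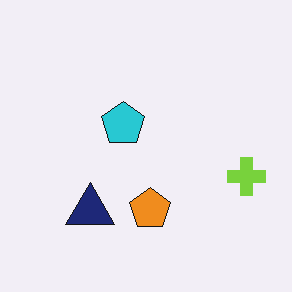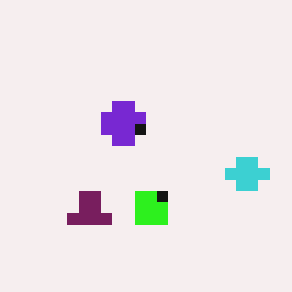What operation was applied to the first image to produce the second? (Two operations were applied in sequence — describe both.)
The second image is the first hue-shifted noticeably, then coarsely pixelated.

Every shape's color has rotated by the same amount around the hue wheel — a uniform hue shift. Shapes are reduced to large square blocks; fine edges and outlines are lost — a downscale-then-upscale (mosaic) effect.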